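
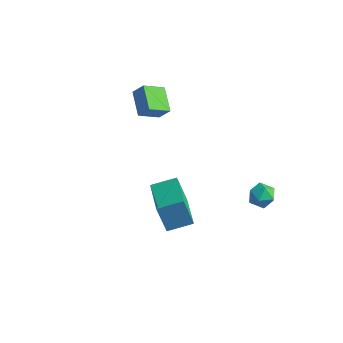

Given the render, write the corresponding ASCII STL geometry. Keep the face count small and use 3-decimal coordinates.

solid 
facet normal -0.596 -0.220 -0.772
outer loop
vertex -4.098 1.989 3.035
vertex -3.594 3.09 2.332
vertex -2.964 1.077 2.419
endloop
endfacet
facet normal -0.360 -0.787 0.502
outer loop
vertex -2.386 1.29 3.168
vertex -4.098 1.989 3.035
vertex -2.964 1.077 2.419
endloop
endfacet
facet normal -0.596 -0.220 -0.772
outer loop
vertex -2.964 1.077 2.419
vertex -3.594 3.09 2.332
vertex -2.46 2.178 1.716
endloop
endfacet
facet normal 0.718 -0.577 -0.390
outer loop
vertex -2.46 2.178 1.716
vertex -2.386 1.29 3.168
vertex -2.964 1.077 2.419
endloop
endfacet
facet normal -0.718 0.577 0.390
outer loop
vertex -4.098 1.989 3.035
vertex -3.016 3.303 3.081
vertex -3.594 3.09 2.332
endloop
endfacet
facet normal -0.360 -0.787 0.502
outer loop
vertex -3.52 2.202 3.784
vertex -4.098 1.989 3.035
vertex -2.386 1.29 3.168
endloop
endfacet
facet normal -0.718 0.577 0.390
outer loop
vertex -3.52 2.202 3.784
vertex -3.016 3.303 3.081
vertex -4.098 1.989 3.035
endloop
endfacet
facet normal 0.360 0.787 -0.502
outer loop
vertex -3.594 3.09 2.332
vertex -3.016 3.303 3.081
vertex -2.46 2.178 1.716
endloop
endfacet
facet normal 0.718 -0.577 -0.390
outer loop
vertex -1.882 2.391 2.465
vertex -2.386 1.29 3.168
vertex -2.46 2.178 1.716
endloop
endfacet
facet normal 0.360 0.787 -0.502
outer loop
vertex -2.46 2.178 1.716
vertex -3.016 3.303 3.081
vertex -1.882 2.391 2.465
endloop
endfacet
facet normal 0.596 0.220 0.772
outer loop
vertex -1.882 2.391 2.465
vertex -3.52 2.202 3.784
vertex -2.386 1.29 3.168
endloop
endfacet
facet normal 0.596 0.220 0.772
outer loop
vertex -3.016 3.303 3.081
vertex -3.52 2.202 3.784
vertex -1.882 2.391 2.465
endloop
endfacet
facet normal -0.398 0.027 0.917
outer loop
vertex 3.257 3.414 -1.277
vertex 3.255 2.595 -1.254
vertex 3.908 3.011 -0.983
endloop
endfacet
facet normal 0.011 0.601 0.799
outer loop
vertex 3.257 3.414 -1.277
vertex 3.908 3.011 -0.983
vertex 4.015 3.66 -1.472
endloop
endfacet
facet normal -0.247 0.942 0.230
outer loop
vertex 3.257 3.414 -1.277
vertex 4.015 3.66 -1.472
vertex 3.428 3.646 -2.045
endloop
endfacet
facet normal -0.815 0.579 -0.007
outer loop
vertex 3.257 3.414 -1.277
vertex 3.428 3.646 -2.045
vertex 2.959 2.987 -1.91
endloop
endfacet
facet normal -0.908 0.014 0.418
outer loop
vertex 3.257 3.414 -1.277
vertex 2.959 2.987 -1.91
vertex 3.255 2.595 -1.254
endloop
endfacet
facet normal 0.670 0.373 0.642
outer loop
vertex 4.015 3.66 -1.472
vertex 3.908 3.011 -0.983
vertex 4.481 2.993 -1.57
endloop
endfacet
facet normal 0.008 -0.554 0.832
outer loop
vertex 3.908 3.011 -0.983
vertex 3.255 2.595 -1.254
vertex 4.012 2.334 -1.435
endloop
endfacet
facet normal -0.818 -0.575 0.025
outer loop
vertex 3.255 2.595 -1.254
vertex 2.959 2.987 -1.91
vertex 3.425 2.32 -2.008
endloop
endfacet
facet normal -0.668 0.340 -0.662
outer loop
vertex 2.959 2.987 -1.91
vertex 3.428 3.646 -2.045
vertex 3.532 2.969 -2.497
endloop
endfacet
facet normal 0.252 0.926 -0.281
outer loop
vertex 3.428 3.646 -2.045
vertex 4.015 3.66 -1.472
vertex 4.185 3.385 -2.226
endloop
endfacet
facet normal 0.815 -0.579 0.007
outer loop
vertex 4.183 2.566 -2.203
vertex 4.481 2.993 -1.57
vertex 4.012 2.334 -1.435
endloop
endfacet
facet normal 0.247 -0.942 -0.230
outer loop
vertex 4.183 2.566 -2.203
vertex 4.012 2.334 -1.435
vertex 3.425 2.32 -2.008
endloop
endfacet
facet normal -0.011 -0.601 -0.799
outer loop
vertex 4.183 2.566 -2.203
vertex 3.425 2.32 -2.008
vertex 3.532 2.969 -2.497
endloop
endfacet
facet normal 0.398 -0.027 -0.917
outer loop
vertex 4.183 2.566 -2.203
vertex 3.532 2.969 -2.497
vertex 4.185 3.385 -2.226
endloop
endfacet
facet normal 0.908 -0.014 -0.418
outer loop
vertex 4.183 2.566 -2.203
vertex 4.185 3.385 -2.226
vertex 4.481 2.993 -1.57
endloop
endfacet
facet normal 0.668 -0.340 0.662
outer loop
vertex 4.012 2.334 -1.435
vertex 4.481 2.993 -1.57
vertex 3.908 3.011 -0.983
endloop
endfacet
facet normal -0.252 -0.926 0.281
outer loop
vertex 3.425 2.32 -2.008
vertex 4.012 2.334 -1.435
vertex 3.255 2.595 -1.254
endloop
endfacet
facet normal -0.670 -0.373 -0.642
outer loop
vertex 3.532 2.969 -2.497
vertex 3.425 2.32 -2.008
vertex 2.959 2.987 -1.91
endloop
endfacet
facet normal -0.008 0.554 -0.832
outer loop
vertex 4.185 3.385 -2.226
vertex 3.532 2.969 -2.497
vertex 3.428 3.646 -2.045
endloop
endfacet
facet normal 0.818 0.575 -0.025
outer loop
vertex 4.481 2.993 -1.57
vertex 4.185 3.385 -2.226
vertex 4.015 3.66 -1.472
endloop
endfacet
facet normal -0.621 -0.739 -0.261
outer loop
vertex 1.656 -3.054 0.873
vertex 0.063 -1.61 0.576
vertex 2.155 -2.859 -0.867
endloop
endfacet
facet normal 0.734 -0.665 0.136
outer loop
vertex 3.037 -1.81 -0.496
vertex 1.656 -3.054 0.873
vertex 2.155 -2.859 -0.867
endloop
endfacet
facet normal -0.621 -0.739 -0.261
outer loop
vertex 2.155 -2.859 -0.867
vertex 0.063 -1.61 0.576
vertex 0.562 -1.416 -1.163
endloop
endfacet
facet normal 0.275 0.107 -0.956
outer loop
vertex 0.562 -1.416 -1.163
vertex 3.037 -1.81 -0.496
vertex 2.155 -2.859 -0.867
endloop
endfacet
facet normal -0.275 -0.107 0.956
outer loop
vertex 1.656 -3.054 0.873
vertex 0.945 -0.561 0.947
vertex 0.063 -1.61 0.576
endloop
endfacet
facet normal 0.734 -0.665 0.137
outer loop
vertex 2.538 -2.004 1.243
vertex 1.656 -3.054 0.873
vertex 3.037 -1.81 -0.496
endloop
endfacet
facet normal -0.274 -0.107 0.956
outer loop
vertex 2.538 -2.004 1.243
vertex 0.945 -0.561 0.947
vertex 1.656 -3.054 0.873
endloop
endfacet
facet normal -0.734 0.665 -0.136
outer loop
vertex 0.063 -1.61 0.576
vertex 0.945 -0.561 0.947
vertex 0.562 -1.416 -1.163
endloop
endfacet
facet normal 0.274 0.106 -0.956
outer loop
vertex 1.444 -0.366 -0.793
vertex 3.037 -1.81 -0.496
vertex 0.562 -1.416 -1.163
endloop
endfacet
facet normal -0.734 0.665 -0.136
outer loop
vertex 0.562 -1.416 -1.163
vertex 0.945 -0.561 0.947
vertex 1.444 -0.366 -0.793
endloop
endfacet
facet normal 0.621 0.739 0.261
outer loop
vertex 1.444 -0.366 -0.793
vertex 2.538 -2.004 1.243
vertex 3.037 -1.81 -0.496
endloop
endfacet
facet normal 0.621 0.739 0.261
outer loop
vertex 0.945 -0.561 0.947
vertex 2.538 -2.004 1.243
vertex 1.444 -0.366 -0.793
endloop
endfacet

endsolid


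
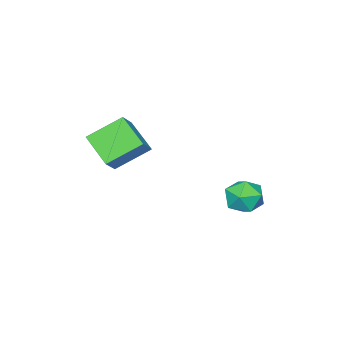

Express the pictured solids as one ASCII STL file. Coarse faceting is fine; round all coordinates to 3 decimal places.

solid 
facet normal -0.428 0.484 0.763
outer loop
vertex -1.791 0.637 -0.845
vertex -2.495 -0.026 -0.819
vertex -1.694 -0.15 -0.291
endloop
endfacet
facet normal 0.279 0.576 0.769
outer loop
vertex -1.791 0.637 -0.845
vertex -1.694 -0.15 -0.291
vertex -0.942 0.175 -0.807
endloop
endfacet
facet normal 0.468 0.872 0.147
outer loop
vertex -1.791 0.637 -0.845
vertex -0.942 0.175 -0.807
vertex -1.279 0.499 -1.654
endloop
endfacet
facet normal -0.122 0.963 -0.242
outer loop
vertex -1.791 0.637 -0.845
vertex -1.279 0.499 -1.654
vertex -2.239 0.375 -1.662
endloop
endfacet
facet normal -0.676 0.723 0.139
outer loop
vertex -1.791 0.637 -0.845
vertex -2.239 0.375 -1.662
vertex -2.495 -0.026 -0.819
endloop
endfacet
facet normal 0.584 -0.068 0.809
outer loop
vertex -0.942 0.175 -0.807
vertex -1.694 -0.15 -0.291
vertex -1.121 -0.775 -0.758
endloop
endfacet
facet normal -0.560 -0.217 0.799
outer loop
vertex -1.694 -0.15 -0.291
vertex -2.495 -0.026 -0.819
vertex -2.081 -0.899 -0.766
endloop
endfacet
facet normal -0.962 0.170 -0.211
outer loop
vertex -2.495 -0.026 -0.819
vertex -2.239 0.375 -1.662
vertex -2.418 -0.575 -1.613
endloop
endfacet
facet normal -0.065 0.558 -0.827
outer loop
vertex -2.239 0.375 -1.662
vertex -1.279 0.499 -1.654
vertex -1.666 -0.25 -2.129
endloop
endfacet
facet normal 0.890 0.410 -0.197
outer loop
vertex -1.279 0.499 -1.654
vertex -0.942 0.175 -0.807
vertex -0.865 -0.374 -1.601
endloop
endfacet
facet normal 0.122 -0.963 0.242
outer loop
vertex -1.569 -1.037 -1.575
vertex -1.121 -0.775 -0.758
vertex -2.081 -0.899 -0.766
endloop
endfacet
facet normal -0.468 -0.872 -0.147
outer loop
vertex -1.569 -1.037 -1.575
vertex -2.081 -0.899 -0.766
vertex -2.418 -0.575 -1.613
endloop
endfacet
facet normal -0.279 -0.576 -0.769
outer loop
vertex -1.569 -1.037 -1.575
vertex -2.418 -0.575 -1.613
vertex -1.666 -0.25 -2.129
endloop
endfacet
facet normal 0.428 -0.484 -0.763
outer loop
vertex -1.569 -1.037 -1.575
vertex -1.666 -0.25 -2.129
vertex -0.865 -0.374 -1.601
endloop
endfacet
facet normal 0.676 -0.723 -0.139
outer loop
vertex -1.569 -1.037 -1.575
vertex -0.865 -0.374 -1.601
vertex -1.121 -0.775 -0.758
endloop
endfacet
facet normal 0.065 -0.558 0.827
outer loop
vertex -2.081 -0.899 -0.766
vertex -1.121 -0.775 -0.758
vertex -1.694 -0.15 -0.291
endloop
endfacet
facet normal -0.890 -0.410 0.197
outer loop
vertex -2.418 -0.575 -1.613
vertex -2.081 -0.899 -0.766
vertex -2.495 -0.026 -0.819
endloop
endfacet
facet normal -0.584 0.068 -0.809
outer loop
vertex -1.666 -0.25 -2.129
vertex -2.418 -0.575 -1.613
vertex -2.239 0.375 -1.662
endloop
endfacet
facet normal 0.560 0.217 -0.799
outer loop
vertex -0.865 -0.374 -1.601
vertex -1.666 -0.25 -2.129
vertex -1.279 0.499 -1.654
endloop
endfacet
facet normal 0.962 -0.170 0.211
outer loop
vertex -1.121 -0.775 -0.758
vertex -0.865 -0.374 -1.601
vertex -0.942 0.175 -0.807
endloop
endfacet
facet normal -0.680 0.490 0.545
outer loop
vertex 2.776 -2.784 4.259
vertex 3.076 -1.378 3.37
vertex 1.994 -3.071 3.541
endloop
endfacet
facet normal -0.177 -0.832 0.526
outer loop
vertex 3.204 -3.942 2.57
vertex 2.776 -2.784 4.259
vertex 1.994 -3.071 3.541
endloop
endfacet
facet normal -0.680 0.490 0.546
outer loop
vertex 1.994 -3.071 3.541
vertex 3.076 -1.378 3.37
vertex 2.293 -1.665 2.652
endloop
endfacet
facet normal -0.711 -0.261 -0.652
outer loop
vertex 2.293 -1.665 2.652
vertex 3.204 -3.942 2.57
vertex 1.994 -3.071 3.541
endloop
endfacet
facet normal 0.711 0.261 0.653
outer loop
vertex 2.776 -2.784 4.259
vertex 4.286 -2.249 2.399
vertex 3.076 -1.378 3.37
endloop
endfacet
facet normal -0.177 -0.832 0.526
outer loop
vertex 3.987 -3.655 3.288
vertex 2.776 -2.784 4.259
vertex 3.204 -3.942 2.57
endloop
endfacet
facet normal 0.711 0.261 0.653
outer loop
vertex 3.987 -3.655 3.288
vertex 4.286 -2.249 2.399
vertex 2.776 -2.784 4.259
endloop
endfacet
facet normal 0.177 0.832 -0.526
outer loop
vertex 3.076 -1.378 3.37
vertex 4.286 -2.249 2.399
vertex 2.293 -1.665 2.652
endloop
endfacet
facet normal -0.711 -0.261 -0.653
outer loop
vertex 3.504 -2.536 1.681
vertex 3.204 -3.942 2.57
vertex 2.293 -1.665 2.652
endloop
endfacet
facet normal 0.177 0.832 -0.526
outer loop
vertex 2.293 -1.665 2.652
vertex 4.286 -2.249 2.399
vertex 3.504 -2.536 1.681
endloop
endfacet
facet normal 0.680 -0.490 -0.546
outer loop
vertex 3.504 -2.536 1.681
vertex 3.987 -3.655 3.288
vertex 3.204 -3.942 2.57
endloop
endfacet
facet normal 0.680 -0.490 -0.545
outer loop
vertex 4.286 -2.249 2.399
vertex 3.987 -3.655 3.288
vertex 3.504 -2.536 1.681
endloop
endfacet

endsolid


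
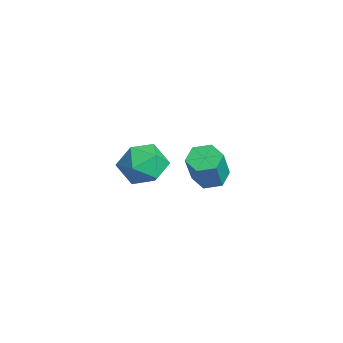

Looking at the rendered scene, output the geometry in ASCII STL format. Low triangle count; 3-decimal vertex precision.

solid 
facet normal -0.410 0.257 -0.875
outer loop
vertex -1.844 4.124 -2.933
vertex -2.616 3.761 -2.678
vertex -2.449 4.618 -2.505
endloop
endfacet
facet normal 0.609 0.791 -0.053
outer loop
vertex -1.844 4.124 -2.933
vertex -2.449 4.618 -2.505
vertex -1.013 3.603 -1.156
endloop
endfacet
facet normal 0.609 0.792 -0.053
outer loop
vertex -1.013 3.603 -1.156
vertex -2.449 4.618 -2.505
vertex -1.617 4.096 -0.728
endloop
endfacet
facet normal 0.410 -0.258 0.875
outer loop
vertex -1.013 3.603 -1.156
vertex -1.617 4.096 -0.728
vertex -1.784 3.239 -0.902
endloop
endfacet
facet normal -0.410 0.257 -0.875
outer loop
vertex -2.449 4.618 -2.505
vertex -2.616 3.761 -2.678
vertex -3.22 4.254 -2.251
endloop
endfacet
facet normal -0.285 0.875 0.390
outer loop
vertex -2.449 4.618 -2.505
vertex -3.22 4.254 -2.251
vertex -1.617 4.096 -0.728
endloop
endfacet
facet normal -0.284 0.876 0.390
outer loop
vertex -1.617 4.096 -0.728
vertex -3.22 4.254 -2.251
vertex -2.389 3.733 -0.474
endloop
endfacet
facet normal 0.409 -0.257 0.875
outer loop
vertex -1.617 4.096 -0.728
vertex -2.389 3.733 -0.474
vertex -1.784 3.239 -0.902
endloop
endfacet
facet normal -0.410 0.257 -0.875
outer loop
vertex -3.22 4.254 -2.251
vertex -2.616 3.761 -2.678
vertex -3.387 3.397 -2.424
endloop
endfacet
facet normal -0.893 0.085 0.442
outer loop
vertex -3.22 4.254 -2.251
vertex -3.387 3.397 -2.424
vertex -2.389 3.733 -0.474
endloop
endfacet
facet normal -0.893 0.085 0.442
outer loop
vertex -2.389 3.733 -0.474
vertex -3.387 3.397 -2.424
vertex -2.556 2.876 -0.647
endloop
endfacet
facet normal 0.410 -0.257 0.875
outer loop
vertex -2.389 3.733 -0.474
vertex -2.556 2.876 -0.647
vertex -1.784 3.239 -0.902
endloop
endfacet
facet normal -0.410 0.258 -0.875
outer loop
vertex -3.387 3.397 -2.424
vertex -2.616 3.761 -2.678
vertex -2.783 2.904 -2.852
endloop
endfacet
facet normal -0.609 -0.792 0.053
outer loop
vertex -3.387 3.397 -2.424
vertex -2.783 2.904 -2.852
vertex -2.556 2.876 -0.647
endloop
endfacet
facet normal -0.609 -0.791 0.053
outer loop
vertex -2.556 2.876 -0.647
vertex -2.783 2.904 -2.852
vertex -1.951 2.382 -1.075
endloop
endfacet
facet normal 0.410 -0.257 0.875
outer loop
vertex -2.556 2.876 -0.647
vertex -1.951 2.382 -1.075
vertex -1.784 3.239 -0.902
endloop
endfacet
facet normal -0.409 0.257 -0.875
outer loop
vertex -2.783 2.904 -2.852
vertex -2.616 3.761 -2.678
vertex -2.011 3.267 -3.106
endloop
endfacet
facet normal 0.284 -0.876 -0.390
outer loop
vertex -2.783 2.904 -2.852
vertex -2.011 3.267 -3.106
vertex -1.951 2.382 -1.075
endloop
endfacet
facet normal 0.285 -0.876 -0.390
outer loop
vertex -1.951 2.382 -1.075
vertex -2.011 3.267 -3.106
vertex -1.18 2.746 -1.329
endloop
endfacet
facet normal 0.410 -0.257 0.875
outer loop
vertex -1.951 2.382 -1.075
vertex -1.18 2.746 -1.329
vertex -1.784 3.239 -0.902
endloop
endfacet
facet normal -0.410 0.257 -0.875
outer loop
vertex -2.011 3.267 -3.106
vertex -2.616 3.761 -2.678
vertex -1.844 4.124 -2.933
endloop
endfacet
facet normal 0.893 -0.085 -0.442
outer loop
vertex -2.011 3.267 -3.106
vertex -1.844 4.124 -2.933
vertex -1.18 2.746 -1.329
endloop
endfacet
facet normal 0.893 -0.085 -0.442
outer loop
vertex -1.18 2.746 -1.329
vertex -1.844 4.124 -2.933
vertex -1.013 3.603 -1.156
endloop
endfacet
facet normal 0.410 -0.257 0.875
outer loop
vertex -1.18 2.746 -1.329
vertex -1.013 3.603 -1.156
vertex -1.784 3.239 -0.902
endloop
endfacet
facet normal -0.482 0.863 0.150
outer loop
vertex 3.033 0.571 2.179
vertex 2.008 0.061 1.822
vertex 2.32 0.034 2.979
endloop
endfacet
facet normal 0.071 0.798 0.599
outer loop
vertex 3.033 0.571 2.179
vertex 2.32 0.034 2.979
vertex 3.508 -0.116 3.038
endloop
endfacet
facet normal 0.663 0.719 0.209
outer loop
vertex 3.033 0.571 2.179
vertex 3.508 -0.116 3.038
vertex 3.93 -0.18 1.918
endloop
endfacet
facet normal 0.476 0.736 -0.481
outer loop
vertex 3.033 0.571 2.179
vertex 3.93 -0.18 1.918
vertex 3.003 -0.071 1.167
endloop
endfacet
facet normal -0.231 0.825 -0.516
outer loop
vertex 3.033 0.571 2.179
vertex 3.003 -0.071 1.167
vertex 2.008 0.061 1.822
endloop
endfacet
facet normal -0.023 0.202 0.979
outer loop
vertex 3.508 -0.116 3.038
vertex 2.32 0.034 2.979
vertex 2.777 -1.049 3.213
endloop
endfacet
facet normal -0.917 0.307 0.254
outer loop
vertex 2.32 0.034 2.979
vertex 2.008 0.061 1.822
vertex 1.85 -0.94 2.462
endloop
endfacet
facet normal -0.510 0.245 -0.824
outer loop
vertex 2.008 0.061 1.822
vertex 3.003 -0.071 1.167
vertex 2.272 -1.004 1.342
endloop
endfacet
facet normal 0.633 0.102 -0.767
outer loop
vertex 3.003 -0.071 1.167
vertex 3.93 -0.18 1.918
vertex 3.46 -1.154 1.401
endloop
endfacet
facet normal 0.935 0.075 0.348
outer loop
vertex 3.93 -0.18 1.918
vertex 3.508 -0.116 3.038
vertex 3.772 -1.181 2.558
endloop
endfacet
facet normal -0.476 -0.736 0.481
outer loop
vertex 2.747 -1.691 2.201
vertex 2.777 -1.049 3.213
vertex 1.85 -0.94 2.462
endloop
endfacet
facet normal -0.663 -0.719 -0.209
outer loop
vertex 2.747 -1.691 2.201
vertex 1.85 -0.94 2.462
vertex 2.272 -1.004 1.342
endloop
endfacet
facet normal -0.071 -0.798 -0.599
outer loop
vertex 2.747 -1.691 2.201
vertex 2.272 -1.004 1.342
vertex 3.46 -1.154 1.401
endloop
endfacet
facet normal 0.482 -0.863 -0.150
outer loop
vertex 2.747 -1.691 2.201
vertex 3.46 -1.154 1.401
vertex 3.772 -1.181 2.558
endloop
endfacet
facet normal 0.231 -0.825 0.516
outer loop
vertex 2.747 -1.691 2.201
vertex 3.772 -1.181 2.558
vertex 2.777 -1.049 3.213
endloop
endfacet
facet normal -0.633 -0.102 0.767
outer loop
vertex 1.85 -0.94 2.462
vertex 2.777 -1.049 3.213
vertex 2.32 0.034 2.979
endloop
endfacet
facet normal -0.935 -0.075 -0.348
outer loop
vertex 2.272 -1.004 1.342
vertex 1.85 -0.94 2.462
vertex 2.008 0.061 1.822
endloop
endfacet
facet normal 0.023 -0.202 -0.979
outer loop
vertex 3.46 -1.154 1.401
vertex 2.272 -1.004 1.342
vertex 3.003 -0.071 1.167
endloop
endfacet
facet normal 0.917 -0.307 -0.254
outer loop
vertex 3.772 -1.181 2.558
vertex 3.46 -1.154 1.401
vertex 3.93 -0.18 1.918
endloop
endfacet
facet normal 0.510 -0.245 0.824
outer loop
vertex 2.777 -1.049 3.213
vertex 3.772 -1.181 2.558
vertex 3.508 -0.116 3.038
endloop
endfacet

endsolid


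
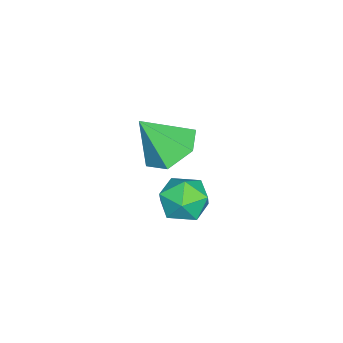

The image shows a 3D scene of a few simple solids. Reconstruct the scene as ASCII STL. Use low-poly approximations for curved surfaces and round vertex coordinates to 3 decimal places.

solid 
facet normal 0.397 0.471 0.788
outer loop
vertex -0.087 2.034 -1.664
vertex -0.155 1.366 -1.23
vertex 0.512 1.504 -1.649
endloop
endfacet
facet normal 0.650 0.739 0.176
outer loop
vertex -0.087 2.034 -1.664
vertex 0.512 1.504 -1.649
vertex 0.303 1.852 -2.338
endloop
endfacet
facet normal 0.096 0.974 -0.207
outer loop
vertex -0.087 2.034 -1.664
vertex 0.303 1.852 -2.338
vertex -0.493 1.929 -2.344
endloop
endfacet
facet normal -0.500 0.849 0.168
outer loop
vertex -0.087 2.034 -1.664
vertex -0.493 1.929 -2.344
vertex -0.775 1.628 -1.66
endloop
endfacet
facet normal -0.314 0.540 0.781
outer loop
vertex -0.087 2.034 -1.664
vertex -0.775 1.628 -1.66
vertex -0.155 1.366 -1.23
endloop
endfacet
facet normal 0.960 0.207 -0.187
outer loop
vertex 0.303 1.852 -2.338
vertex 0.512 1.504 -1.649
vertex 0.475 1.072 -2.32
endloop
endfacet
facet normal 0.551 -0.226 0.803
outer loop
vertex 0.512 1.504 -1.649
vertex -0.155 1.366 -1.23
vertex 0.193 0.771 -1.636
endloop
endfacet
facet normal -0.598 -0.114 0.793
outer loop
vertex -0.155 1.366 -1.23
vertex -0.775 1.628 -1.66
vertex -0.603 0.848 -1.642
endloop
endfacet
facet normal -0.900 0.388 -0.200
outer loop
vertex -0.775 1.628 -1.66
vertex -0.493 1.929 -2.344
vertex -0.812 1.196 -2.331
endloop
endfacet
facet normal 0.063 0.587 -0.807
outer loop
vertex -0.493 1.929 -2.344
vertex 0.303 1.852 -2.338
vertex -0.145 1.334 -2.75
endloop
endfacet
facet normal 0.500 -0.849 -0.168
outer loop
vertex -0.213 0.666 -2.316
vertex 0.475 1.072 -2.32
vertex 0.193 0.771 -1.636
endloop
endfacet
facet normal -0.096 -0.974 0.207
outer loop
vertex -0.213 0.666 -2.316
vertex 0.193 0.771 -1.636
vertex -0.603 0.848 -1.642
endloop
endfacet
facet normal -0.650 -0.739 -0.176
outer loop
vertex -0.213 0.666 -2.316
vertex -0.603 0.848 -1.642
vertex -0.812 1.196 -2.331
endloop
endfacet
facet normal -0.397 -0.471 -0.788
outer loop
vertex -0.213 0.666 -2.316
vertex -0.812 1.196 -2.331
vertex -0.145 1.334 -2.75
endloop
endfacet
facet normal 0.314 -0.540 -0.781
outer loop
vertex -0.213 0.666 -2.316
vertex -0.145 1.334 -2.75
vertex 0.475 1.072 -2.32
endloop
endfacet
facet normal 0.900 -0.388 0.200
outer loop
vertex 0.193 0.771 -1.636
vertex 0.475 1.072 -2.32
vertex 0.512 1.504 -1.649
endloop
endfacet
facet normal -0.063 -0.587 0.807
outer loop
vertex -0.603 0.848 -1.642
vertex 0.193 0.771 -1.636
vertex -0.155 1.366 -1.23
endloop
endfacet
facet normal -0.960 -0.207 0.187
outer loop
vertex -0.812 1.196 -2.331
vertex -0.603 0.848 -1.642
vertex -0.775 1.628 -1.66
endloop
endfacet
facet normal -0.551 0.226 -0.803
outer loop
vertex -0.145 1.334 -2.75
vertex -0.812 1.196 -2.331
vertex -0.493 1.929 -2.344
endloop
endfacet
facet normal 0.598 0.114 -0.793
outer loop
vertex 0.475 1.072 -2.32
vertex -0.145 1.334 -2.75
vertex 0.303 1.852 -2.338
endloop
endfacet
facet normal -0.213 0.536 -0.816
outer loop
vertex -2.651 -0.578 -3.342
vertex -3.196 -0.011 -2.827
vertex -2.284 0.186 -2.936
endloop
endfacet
facet normal 0.893 -0.449 0.038
outer loop
vertex -2.651 -0.578 -3.342
vertex -2.284 0.186 -2.936
vertex -2.864 -0.849 -1.553
endloop
endfacet
facet normal -0.213 0.536 -0.816
outer loop
vertex -2.284 0.186 -2.936
vertex -3.196 -0.011 -2.827
vertex -2.829 0.753 -2.421
endloop
endfacet
facet normal 0.796 0.275 0.540
outer loop
vertex -2.284 0.186 -2.936
vertex -2.829 0.753 -2.421
vertex -2.864 -0.849 -1.553
endloop
endfacet
facet normal -0.214 0.537 -0.816
outer loop
vertex -2.829 0.753 -2.421
vertex -3.196 -0.011 -2.827
vertex -3.741 0.555 -2.312
endloop
endfacet
facet normal 0.002 0.476 0.879
outer loop
vertex -2.829 0.753 -2.421
vertex -3.741 0.555 -2.312
vertex -2.864 -0.849 -1.553
endloop
endfacet
facet normal -0.213 0.537 -0.816
outer loop
vertex -3.741 0.555 -2.312
vertex -3.196 -0.011 -2.827
vertex -4.109 -0.208 -2.718
endloop
endfacet
facet normal -0.695 -0.046 0.717
outer loop
vertex -3.741 0.555 -2.312
vertex -4.109 -0.208 -2.718
vertex -2.864 -0.849 -1.553
endloop
endfacet
facet normal -0.213 0.537 -0.816
outer loop
vertex -4.109 -0.208 -2.718
vertex -3.196 -0.011 -2.827
vertex -3.564 -0.775 -3.233
endloop
endfacet
facet normal -0.599 -0.771 0.216
outer loop
vertex -4.109 -0.208 -2.718
vertex -3.564 -0.775 -3.233
vertex -2.864 -0.849 -1.553
endloop
endfacet
facet normal -0.213 0.537 -0.816
outer loop
vertex -3.564 -0.775 -3.233
vertex -3.196 -0.011 -2.827
vertex -2.651 -0.578 -3.342
endloop
endfacet
facet normal 0.195 -0.973 -0.124
outer loop
vertex -3.564 -0.775 -3.233
vertex -2.651 -0.578 -3.342
vertex -2.864 -0.849 -1.553
endloop
endfacet

endsolid


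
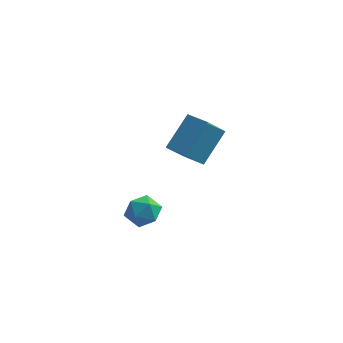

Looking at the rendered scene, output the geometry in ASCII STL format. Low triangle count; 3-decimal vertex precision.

solid 
facet normal -0.902 0.432 -0.014
outer loop
vertex -0.151 3.921 2.042
vertex 0.242 4.711 1.129
vertex -0.622 2.902 0.959
endloop
endfacet
facet normal -0.309 -0.622 0.720
outer loop
vertex 0.198 2.509 0.971
vertex -0.151 3.921 2.042
vertex -0.622 2.902 0.959
endloop
endfacet
facet normal -0.902 0.432 -0.013
outer loop
vertex -0.622 2.902 0.959
vertex 0.242 4.711 1.129
vertex -0.23 3.692 0.045
endloop
endfacet
facet normal -0.303 -0.653 -0.694
outer loop
vertex -0.23 3.692 0.045
vertex 0.198 2.509 0.971
vertex -0.622 2.902 0.959
endloop
endfacet
facet normal 0.303 0.652 0.695
outer loop
vertex -0.151 3.921 2.042
vertex 1.062 4.318 1.141
vertex 0.242 4.711 1.129
endloop
endfacet
facet normal -0.309 -0.622 0.719
outer loop
vertex 0.67 3.528 2.055
vertex -0.151 3.921 2.042
vertex 0.198 2.509 0.971
endloop
endfacet
facet normal 0.302 0.653 0.694
outer loop
vertex 0.67 3.528 2.055
vertex 1.062 4.318 1.141
vertex -0.151 3.921 2.042
endloop
endfacet
facet normal 0.309 0.622 -0.719
outer loop
vertex 0.242 4.711 1.129
vertex 1.062 4.318 1.141
vertex -0.23 3.692 0.045
endloop
endfacet
facet normal -0.302 -0.653 -0.695
outer loop
vertex 0.591 3.299 0.058
vertex 0.198 2.509 0.971
vertex -0.23 3.692 0.045
endloop
endfacet
facet normal 0.309 0.622 -0.720
outer loop
vertex -0.23 3.692 0.045
vertex 1.062 4.318 1.141
vertex 0.591 3.299 0.058
endloop
endfacet
facet normal 0.902 -0.432 0.014
outer loop
vertex 0.591 3.299 0.058
vertex 0.67 3.528 2.055
vertex 0.198 2.509 0.971
endloop
endfacet
facet normal 0.902 -0.432 0.014
outer loop
vertex 1.062 4.318 1.141
vertex 0.67 3.528 2.055
vertex 0.591 3.299 0.058
endloop
endfacet
facet normal -0.957 -0.021 0.289
outer loop
vertex -1.043 -0.487 -0.086
vertex -0.857 -0.332 0.542
vertex -1.0 0.157 0.103
endloop
endfacet
facet normal -0.901 0.176 -0.395
outer loop
vertex -1.043 -0.487 -0.086
vertex -1.0 0.157 0.103
vertex -0.772 -0.032 -0.501
endloop
endfacet
facet normal -0.566 -0.346 -0.749
outer loop
vertex -1.043 -0.487 -0.086
vertex -0.772 -0.032 -0.501
vertex -0.488 -0.639 -0.435
endloop
endfacet
facet normal -0.415 -0.865 -0.283
outer loop
vertex -1.043 -0.487 -0.086
vertex -0.488 -0.639 -0.435
vertex -0.541 -0.824 0.209
endloop
endfacet
facet normal -0.656 -0.664 0.358
outer loop
vertex -1.043 -0.487 -0.086
vertex -0.541 -0.824 0.209
vertex -0.857 -0.332 0.542
endloop
endfacet
facet normal -0.492 0.760 -0.424
outer loop
vertex -0.772 -0.032 -0.501
vertex -1.0 0.157 0.103
vertex -0.419 0.404 -0.129
endloop
endfacet
facet normal -0.584 0.441 0.682
outer loop
vertex -1.0 0.157 0.103
vertex -0.857 -0.332 0.542
vertex -0.472 0.219 0.515
endloop
endfacet
facet normal -0.097 -0.600 0.794
outer loop
vertex -0.857 -0.332 0.542
vertex -0.541 -0.824 0.209
vertex -0.188 -0.388 0.581
endloop
endfacet
facet normal 0.297 -0.924 -0.241
outer loop
vertex -0.541 -0.824 0.209
vertex -0.488 -0.639 -0.435
vertex 0.04 -0.577 -0.023
endloop
endfacet
facet normal 0.051 -0.084 -0.995
outer loop
vertex -0.488 -0.639 -0.435
vertex -0.772 -0.032 -0.501
vertex -0.103 -0.088 -0.462
endloop
endfacet
facet normal 0.415 0.865 0.283
outer loop
vertex 0.083 0.067 0.166
vertex -0.419 0.404 -0.129
vertex -0.472 0.219 0.515
endloop
endfacet
facet normal 0.566 0.346 0.749
outer loop
vertex 0.083 0.067 0.166
vertex -0.472 0.219 0.515
vertex -0.188 -0.388 0.581
endloop
endfacet
facet normal 0.901 -0.176 0.395
outer loop
vertex 0.083 0.067 0.166
vertex -0.188 -0.388 0.581
vertex 0.04 -0.577 -0.023
endloop
endfacet
facet normal 0.957 0.021 -0.289
outer loop
vertex 0.083 0.067 0.166
vertex 0.04 -0.577 -0.023
vertex -0.103 -0.088 -0.462
endloop
endfacet
facet normal 0.656 0.664 -0.358
outer loop
vertex 0.083 0.067 0.166
vertex -0.103 -0.088 -0.462
vertex -0.419 0.404 -0.129
endloop
endfacet
facet normal -0.297 0.924 0.241
outer loop
vertex -0.472 0.219 0.515
vertex -0.419 0.404 -0.129
vertex -1.0 0.157 0.103
endloop
endfacet
facet normal -0.051 0.084 0.995
outer loop
vertex -0.188 -0.388 0.581
vertex -0.472 0.219 0.515
vertex -0.857 -0.332 0.542
endloop
endfacet
facet normal 0.492 -0.760 0.424
outer loop
vertex 0.04 -0.577 -0.023
vertex -0.188 -0.388 0.581
vertex -0.541 -0.824 0.209
endloop
endfacet
facet normal 0.584 -0.441 -0.682
outer loop
vertex -0.103 -0.088 -0.462
vertex 0.04 -0.577 -0.023
vertex -0.488 -0.639 -0.435
endloop
endfacet
facet normal 0.097 0.600 -0.794
outer loop
vertex -0.419 0.404 -0.129
vertex -0.103 -0.088 -0.462
vertex -0.772 -0.032 -0.501
endloop
endfacet

endsolid


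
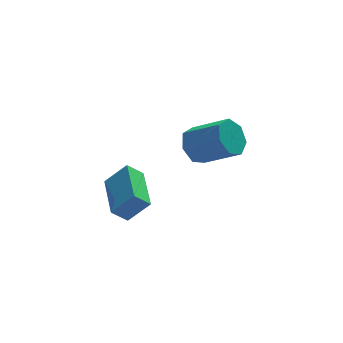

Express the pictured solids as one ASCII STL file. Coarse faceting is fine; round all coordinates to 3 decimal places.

solid 
facet normal -0.643 0.535 -0.548
outer loop
vertex 2.388 1.07 -0.962
vertex 1.696 0.896 -0.32
vertex 2.322 1.624 -0.344
endloop
endfacet
facet normal 0.761 0.521 -0.386
outer loop
vertex 2.388 1.07 -0.962
vertex 2.322 1.624 -0.344
vertex 3.656 0.017 0.118
endloop
endfacet
facet normal 0.761 0.521 -0.386
outer loop
vertex 3.656 0.017 0.118
vertex 2.322 1.624 -0.344
vertex 3.589 0.572 0.736
endloop
endfacet
facet normal 0.643 -0.534 0.549
outer loop
vertex 3.656 0.017 0.118
vertex 3.589 0.572 0.736
vertex 2.964 -0.156 0.76
endloop
endfacet
facet normal -0.643 0.535 -0.549
outer loop
vertex 2.322 1.624 -0.344
vertex 1.696 0.896 -0.32
vertex 1.784 1.63 0.292
endloop
endfacet
facet normal 0.412 0.845 0.340
outer loop
vertex 2.322 1.624 -0.344
vertex 1.784 1.63 0.292
vertex 3.589 0.572 0.736
endloop
endfacet
facet normal 0.412 0.845 0.340
outer loop
vertex 3.589 0.572 0.736
vertex 1.784 1.63 0.292
vertex 3.051 0.578 1.373
endloop
endfacet
facet normal 0.643 -0.534 0.548
outer loop
vertex 3.589 0.572 0.736
vertex 3.051 0.578 1.373
vertex 2.964 -0.156 0.76
endloop
endfacet
facet normal -0.644 0.534 -0.548
outer loop
vertex 1.784 1.63 0.292
vertex 1.696 0.896 -0.32
vertex 1.181 1.084 0.468
endloop
endfacet
facet normal -0.247 0.534 0.809
outer loop
vertex 1.784 1.63 0.292
vertex 1.181 1.084 0.468
vertex 3.051 0.578 1.373
endloop
endfacet
facet normal -0.248 0.532 0.810
outer loop
vertex 3.051 0.578 1.373
vertex 1.181 1.084 0.468
vertex 2.448 0.031 1.548
endloop
endfacet
facet normal 0.644 -0.534 0.548
outer loop
vertex 3.051 0.578 1.373
vertex 2.448 0.031 1.548
vertex 2.964 -0.156 0.76
endloop
endfacet
facet normal -0.643 0.535 -0.548
outer loop
vertex 1.181 1.084 0.468
vertex 1.696 0.896 -0.32
vertex 0.965 0.396 0.05
endloop
endfacet
facet normal -0.721 -0.180 0.669
outer loop
vertex 1.181 1.084 0.468
vertex 0.965 0.396 0.05
vertex 2.448 0.031 1.548
endloop
endfacet
facet normal -0.721 -0.180 0.669
outer loop
vertex 2.448 0.031 1.548
vertex 0.965 0.396 0.05
vertex 2.232 -0.657 1.13
endloop
endfacet
facet normal 0.643 -0.535 0.548
outer loop
vertex 2.448 0.031 1.548
vertex 2.232 -0.657 1.13
vertex 2.964 -0.156 0.76
endloop
endfacet
facet normal -0.643 0.534 -0.548
outer loop
vertex 0.965 0.396 0.05
vertex 1.696 0.896 -0.32
vertex 1.301 0.085 -0.647
endloop
endfacet
facet normal -0.651 -0.758 0.024
outer loop
vertex 0.965 0.396 0.05
vertex 1.301 0.085 -0.647
vertex 2.232 -0.657 1.13
endloop
endfacet
facet normal -0.651 -0.758 0.024
outer loop
vertex 2.232 -0.657 1.13
vertex 1.301 0.085 -0.647
vertex 2.568 -0.968 0.433
endloop
endfacet
facet normal 0.643 -0.534 0.548
outer loop
vertex 2.232 -0.657 1.13
vertex 2.568 -0.968 0.433
vertex 2.964 -0.156 0.76
endloop
endfacet
facet normal -0.643 0.534 -0.548
outer loop
vertex 1.301 0.085 -0.647
vertex 1.696 0.896 -0.32
vertex 1.934 0.385 -1.097
endloop
endfacet
facet normal -0.091 -0.764 -0.638
outer loop
vertex 1.301 0.085 -0.647
vertex 1.934 0.385 -1.097
vertex 2.568 -0.968 0.433
endloop
endfacet
facet normal -0.091 -0.764 -0.638
outer loop
vertex 2.568 -0.968 0.433
vertex 1.934 0.385 -1.097
vertex 3.201 -0.668 -0.017
endloop
endfacet
facet normal 0.643 -0.534 0.548
outer loop
vertex 2.568 -0.968 0.433
vertex 3.201 -0.668 -0.017
vertex 2.964 -0.156 0.76
endloop
endfacet
facet normal -0.643 0.534 -0.548
outer loop
vertex 1.934 0.385 -1.097
vertex 1.696 0.896 -0.32
vertex 2.388 1.07 -0.962
endloop
endfacet
facet normal 0.538 -0.195 -0.820
outer loop
vertex 1.934 0.385 -1.097
vertex 2.388 1.07 -0.962
vertex 3.201 -0.668 -0.017
endloop
endfacet
facet normal 0.537 -0.195 -0.821
outer loop
vertex 3.201 -0.668 -0.017
vertex 2.388 1.07 -0.962
vertex 3.656 0.017 0.118
endloop
endfacet
facet normal 0.643 -0.535 0.549
outer loop
vertex 3.201 -0.668 -0.017
vertex 3.656 0.017 0.118
vertex 2.964 -0.156 0.76
endloop
endfacet
facet normal -0.677 0.141 -0.722
outer loop
vertex -3.225 -3.599 0.232
vertex -2.919 -1.475 0.361
vertex -2.561 -3.657 -0.402
endloop
endfacet
facet normal -0.143 -0.988 -0.059
outer loop
vertex -1.661 -3.845 0.559
vertex -3.225 -3.599 0.232
vertex -2.561 -3.657 -0.402
endloop
endfacet
facet normal -0.677 0.141 -0.722
outer loop
vertex -2.561 -3.657 -0.402
vertex -2.919 -1.475 0.361
vertex -2.255 -1.532 -0.273
endloop
endfacet
facet normal 0.722 -0.062 -0.689
outer loop
vertex -2.255 -1.532 -0.273
vertex -1.661 -3.845 0.559
vertex -2.561 -3.657 -0.402
endloop
endfacet
facet normal -0.722 0.062 0.689
outer loop
vertex -3.225 -3.599 0.232
vertex -2.019 -1.663 1.322
vertex -2.919 -1.475 0.361
endloop
endfacet
facet normal -0.143 -0.988 -0.061
outer loop
vertex -2.325 -3.788 1.193
vertex -3.225 -3.599 0.232
vertex -1.661 -3.845 0.559
endloop
endfacet
facet normal -0.722 0.062 0.689
outer loop
vertex -2.325 -3.788 1.193
vertex -2.019 -1.663 1.322
vertex -3.225 -3.599 0.232
endloop
endfacet
facet normal 0.142 0.988 0.060
outer loop
vertex -2.919 -1.475 0.361
vertex -2.019 -1.663 1.322
vertex -2.255 -1.532 -0.273
endloop
endfacet
facet normal 0.722 -0.062 -0.689
outer loop
vertex -1.355 -1.721 0.688
vertex -1.661 -3.845 0.559
vertex -2.255 -1.532 -0.273
endloop
endfacet
facet normal 0.143 0.988 0.060
outer loop
vertex -2.255 -1.532 -0.273
vertex -2.019 -1.663 1.322
vertex -1.355 -1.721 0.688
endloop
endfacet
facet normal 0.677 -0.141 0.722
outer loop
vertex -1.355 -1.721 0.688
vertex -2.325 -3.788 1.193
vertex -1.661 -3.845 0.559
endloop
endfacet
facet normal 0.677 -0.141 0.722
outer loop
vertex -2.019 -1.663 1.322
vertex -2.325 -3.788 1.193
vertex -1.355 -1.721 0.688
endloop
endfacet

endsolid


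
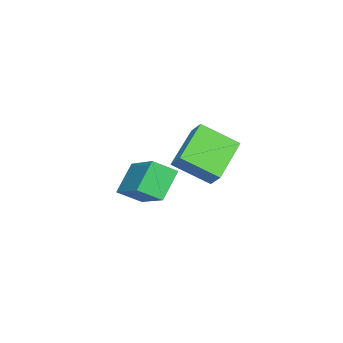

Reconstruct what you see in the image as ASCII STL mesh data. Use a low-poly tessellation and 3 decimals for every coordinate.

solid 
facet normal -0.615 0.218 0.758
outer loop
vertex 3.423 -2.087 3.14
vertex 3.037 -1.235 2.581
vertex 1.979 -3.284 2.313
endloop
endfacet
facet normal 0.354 -0.782 0.513
outer loop
vertex 2.883 -3.605 1.199
vertex 3.423 -2.087 3.14
vertex 1.979 -3.284 2.313
endloop
endfacet
facet normal -0.615 0.218 0.758
outer loop
vertex 1.979 -3.284 2.313
vertex 3.037 -1.235 2.581
vertex 1.593 -2.432 1.754
endloop
endfacet
facet normal -0.704 -0.584 -0.403
outer loop
vertex 1.593 -2.432 1.754
vertex 2.883 -3.605 1.199
vertex 1.979 -3.284 2.313
endloop
endfacet
facet normal 0.704 0.584 0.403
outer loop
vertex 3.423 -2.087 3.14
vertex 3.941 -1.556 1.467
vertex 3.037 -1.235 2.581
endloop
endfacet
facet normal 0.354 -0.782 0.513
outer loop
vertex 4.327 -2.408 2.026
vertex 3.423 -2.087 3.14
vertex 2.883 -3.605 1.199
endloop
endfacet
facet normal 0.704 0.584 0.403
outer loop
vertex 4.327 -2.408 2.026
vertex 3.941 -1.556 1.467
vertex 3.423 -2.087 3.14
endloop
endfacet
facet normal -0.354 0.782 -0.513
outer loop
vertex 3.037 -1.235 2.581
vertex 3.941 -1.556 1.467
vertex 1.593 -2.432 1.754
endloop
endfacet
facet normal -0.704 -0.584 -0.403
outer loop
vertex 2.497 -2.753 0.64
vertex 2.883 -3.605 1.199
vertex 1.593 -2.432 1.754
endloop
endfacet
facet normal -0.354 0.782 -0.513
outer loop
vertex 1.593 -2.432 1.754
vertex 3.941 -1.556 1.467
vertex 2.497 -2.753 0.64
endloop
endfacet
facet normal 0.615 -0.218 -0.758
outer loop
vertex 2.497 -2.753 0.64
vertex 4.327 -2.408 2.026
vertex 2.883 -3.605 1.199
endloop
endfacet
facet normal 0.615 -0.218 -0.758
outer loop
vertex 3.941 -1.556 1.467
vertex 4.327 -2.408 2.026
vertex 2.497 -2.753 0.64
endloop
endfacet
facet normal -0.848 0.150 0.509
outer loop
vertex -1.532 -1.922 2.855
vertex -1.125 -1.461 3.397
vertex -1.871 -0.451 1.857
endloop
endfacet
facet normal -0.496 -0.563 -0.661
outer loop
vertex -0.015 -0.779 0.743
vertex -1.532 -1.922 2.855
vertex -1.871 -0.451 1.857
endloop
endfacet
facet normal -0.848 0.149 0.509
outer loop
vertex -1.871 -0.451 1.857
vertex -1.125 -1.461 3.397
vertex -1.464 0.011 2.4
endloop
endfacet
facet normal -0.187 0.813 -0.551
outer loop
vertex -1.464 0.011 2.4
vertex -0.015 -0.779 0.743
vertex -1.871 -0.451 1.857
endloop
endfacet
facet normal 0.187 -0.813 0.551
outer loop
vertex -1.532 -1.922 2.855
vertex 0.731 -1.789 2.283
vertex -1.125 -1.461 3.397
endloop
endfacet
facet normal -0.497 -0.562 -0.661
outer loop
vertex 0.324 -2.251 1.74
vertex -1.532 -1.922 2.855
vertex -0.015 -0.779 0.743
endloop
endfacet
facet normal 0.187 -0.813 0.551
outer loop
vertex 0.324 -2.251 1.74
vertex 0.731 -1.789 2.283
vertex -1.532 -1.922 2.855
endloop
endfacet
facet normal 0.496 0.562 0.661
outer loop
vertex -1.125 -1.461 3.397
vertex 0.731 -1.789 2.283
vertex -1.464 0.011 2.4
endloop
endfacet
facet normal -0.187 0.813 -0.551
outer loop
vertex 0.392 -0.318 1.285
vertex -0.015 -0.779 0.743
vertex -1.464 0.011 2.4
endloop
endfacet
facet normal 0.497 0.563 0.661
outer loop
vertex -1.464 0.011 2.4
vertex 0.731 -1.789 2.283
vertex 0.392 -0.318 1.285
endloop
endfacet
facet normal 0.848 -0.150 -0.509
outer loop
vertex 0.392 -0.318 1.285
vertex 0.324 -2.251 1.74
vertex -0.015 -0.779 0.743
endloop
endfacet
facet normal 0.848 -0.150 -0.508
outer loop
vertex 0.731 -1.789 2.283
vertex 0.324 -2.251 1.74
vertex 0.392 -0.318 1.285
endloop
endfacet

endsolid


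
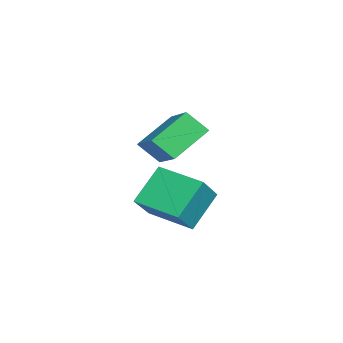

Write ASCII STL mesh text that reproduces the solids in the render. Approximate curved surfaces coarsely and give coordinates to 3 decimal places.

solid 
facet normal -0.517 0.656 0.551
outer loop
vertex -2.574 -2.77 2.076
vertex -0.882 -2.187 2.97
vertex -2.415 -1.934 1.23
endloop
endfacet
facet normal -0.846 -0.292 -0.447
outer loop
vertex -1.438 -3.173 0.19
vertex -2.574 -2.77 2.076
vertex -2.415 -1.934 1.23
endloop
endfacet
facet normal -0.517 0.656 0.551
outer loop
vertex -2.415 -1.934 1.23
vertex -0.882 -2.187 2.97
vertex -0.723 -1.351 2.124
endloop
endfacet
facet normal 0.133 0.697 -0.705
outer loop
vertex -0.723 -1.351 2.124
vertex -1.438 -3.173 0.19
vertex -2.415 -1.934 1.23
endloop
endfacet
facet normal -0.133 -0.697 0.705
outer loop
vertex -2.574 -2.77 2.076
vertex 0.095 -3.426 1.93
vertex -0.882 -2.187 2.97
endloop
endfacet
facet normal -0.846 -0.292 -0.447
outer loop
vertex -1.597 -4.009 1.036
vertex -2.574 -2.77 2.076
vertex -1.438 -3.173 0.19
endloop
endfacet
facet normal -0.133 -0.697 0.705
outer loop
vertex -1.597 -4.009 1.036
vertex 0.095 -3.426 1.93
vertex -2.574 -2.77 2.076
endloop
endfacet
facet normal 0.846 0.292 0.447
outer loop
vertex -0.882 -2.187 2.97
vertex 0.095 -3.426 1.93
vertex -0.723 -1.351 2.124
endloop
endfacet
facet normal 0.133 0.697 -0.705
outer loop
vertex 0.254 -2.59 1.084
vertex -1.438 -3.173 0.19
vertex -0.723 -1.351 2.124
endloop
endfacet
facet normal 0.846 0.292 0.447
outer loop
vertex -0.723 -1.351 2.124
vertex 0.095 -3.426 1.93
vertex 0.254 -2.59 1.084
endloop
endfacet
facet normal 0.517 -0.656 -0.551
outer loop
vertex 0.254 -2.59 1.084
vertex -1.597 -4.009 1.036
vertex -1.438 -3.173 0.19
endloop
endfacet
facet normal 0.517 -0.656 -0.551
outer loop
vertex 0.095 -3.426 1.93
vertex -1.597 -4.009 1.036
vertex 0.254 -2.59 1.084
endloop
endfacet
facet normal -0.541 -0.826 0.155
outer loop
vertex 1.477 -3.128 1.217
vertex 0.419 -2.638 0.137
vertex 2.407 -3.981 -0.08
endloop
endfacet
facet normal 0.666 -0.308 0.680
outer loop
vertex 3.441 -2.402 -0.377
vertex 1.477 -3.128 1.217
vertex 2.407 -3.981 -0.08
endloop
endfacet
facet normal -0.541 -0.826 0.155
outer loop
vertex 2.407 -3.981 -0.08
vertex 0.419 -2.638 0.137
vertex 1.349 -3.491 -1.161
endloop
endfacet
facet normal 0.514 -0.471 -0.717
outer loop
vertex 1.349 -3.491 -1.161
vertex 3.441 -2.402 -0.377
vertex 2.407 -3.981 -0.08
endloop
endfacet
facet normal -0.514 0.471 0.717
outer loop
vertex 1.477 -3.128 1.217
vertex 1.453 -1.059 -0.16
vertex 0.419 -2.638 0.137
endloop
endfacet
facet normal 0.666 -0.308 0.680
outer loop
vertex 2.511 -1.549 0.921
vertex 1.477 -3.128 1.217
vertex 3.441 -2.402 -0.377
endloop
endfacet
facet normal -0.514 0.471 0.717
outer loop
vertex 2.511 -1.549 0.921
vertex 1.453 -1.059 -0.16
vertex 1.477 -3.128 1.217
endloop
endfacet
facet normal -0.666 0.308 -0.680
outer loop
vertex 0.419 -2.638 0.137
vertex 1.453 -1.059 -0.16
vertex 1.349 -3.491 -1.161
endloop
endfacet
facet normal 0.514 -0.471 -0.717
outer loop
vertex 2.383 -1.912 -1.457
vertex 3.441 -2.402 -0.377
vertex 1.349 -3.491 -1.161
endloop
endfacet
facet normal -0.665 0.308 -0.680
outer loop
vertex 1.349 -3.491 -1.161
vertex 1.453 -1.059 -0.16
vertex 2.383 -1.912 -1.457
endloop
endfacet
facet normal 0.541 0.826 -0.155
outer loop
vertex 2.383 -1.912 -1.457
vertex 2.511 -1.549 0.921
vertex 3.441 -2.402 -0.377
endloop
endfacet
facet normal 0.541 0.826 -0.155
outer loop
vertex 1.453 -1.059 -0.16
vertex 2.511 -1.549 0.921
vertex 2.383 -1.912 -1.457
endloop
endfacet

endsolid


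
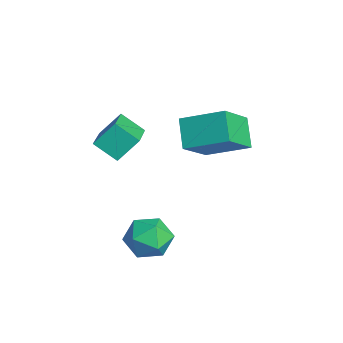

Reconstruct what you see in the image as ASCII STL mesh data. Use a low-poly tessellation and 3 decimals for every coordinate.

solid 
facet normal -0.463 -0.798 -0.386
outer loop
vertex 2.389 -1.97 1.834
vertex 1.278 -1.828 2.875
vertex 1.313 -0.707 0.514
endloop
endfacet
facet normal 0.727 -0.092 -0.681
outer loop
vertex 2.262 0.928 1.305
vertex 2.389 -1.97 1.834
vertex 1.313 -0.707 0.514
endloop
endfacet
facet normal -0.462 -0.798 -0.386
outer loop
vertex 1.313 -0.707 0.514
vertex 1.278 -1.828 2.875
vertex 0.201 -0.566 1.555
endloop
endfacet
facet normal -0.507 0.596 -0.623
outer loop
vertex 0.201 -0.566 1.555
vertex 2.262 0.928 1.305
vertex 1.313 -0.707 0.514
endloop
endfacet
facet normal 0.507 -0.596 0.623
outer loop
vertex 2.389 -1.97 1.834
vertex 2.227 -0.193 3.666
vertex 1.278 -1.828 2.875
endloop
endfacet
facet normal 0.726 -0.092 -0.681
outer loop
vertex 3.339 -0.334 2.625
vertex 2.389 -1.97 1.834
vertex 2.262 0.928 1.305
endloop
endfacet
facet normal 0.507 -0.596 0.623
outer loop
vertex 3.339 -0.334 2.625
vertex 2.227 -0.193 3.666
vertex 2.389 -1.97 1.834
endloop
endfacet
facet normal -0.726 0.092 0.681
outer loop
vertex 1.278 -1.828 2.875
vertex 2.227 -0.193 3.666
vertex 0.201 -0.566 1.555
endloop
endfacet
facet normal -0.507 0.596 -0.623
outer loop
vertex 1.151 1.07 2.346
vertex 2.262 0.928 1.305
vertex 0.201 -0.566 1.555
endloop
endfacet
facet normal -0.727 0.093 0.681
outer loop
vertex 0.201 -0.566 1.555
vertex 2.227 -0.193 3.666
vertex 1.151 1.07 2.346
endloop
endfacet
facet normal 0.463 0.798 0.385
outer loop
vertex 1.151 1.07 2.346
vertex 3.339 -0.334 2.625
vertex 2.262 0.928 1.305
endloop
endfacet
facet normal 0.463 0.798 0.386
outer loop
vertex 2.227 -0.193 3.666
vertex 3.339 -0.334 2.625
vertex 1.151 1.07 2.346
endloop
endfacet
facet normal -0.867 0.498 0.025
outer loop
vertex 3.325 -3.003 -2.616
vertex 2.821 -3.899 -2.215
vertex 3.265 -3.161 -1.525
endloop
endfacet
facet normal -0.315 0.941 0.119
outer loop
vertex 3.325 -3.003 -2.616
vertex 3.265 -3.161 -1.525
vertex 4.201 -2.79 -1.979
endloop
endfacet
facet normal 0.111 0.886 -0.449
outer loop
vertex 3.325 -3.003 -2.616
vertex 4.201 -2.79 -1.979
vertex 4.334 -3.299 -2.95
endloop
endfacet
facet normal -0.176 0.410 -0.895
outer loop
vertex 3.325 -3.003 -2.616
vertex 4.334 -3.299 -2.95
vertex 3.481 -3.985 -3.096
endloop
endfacet
facet normal -0.781 0.170 -0.601
outer loop
vertex 3.325 -3.003 -2.616
vertex 3.481 -3.985 -3.096
vertex 2.821 -3.899 -2.215
endloop
endfacet
facet normal 0.050 0.721 0.691
outer loop
vertex 4.201 -2.79 -1.979
vertex 3.265 -3.161 -1.525
vertex 4.239 -3.555 -1.184
endloop
endfacet
facet normal -0.842 0.003 0.539
outer loop
vertex 3.265 -3.161 -1.525
vertex 2.821 -3.899 -2.215
vertex 3.386 -4.241 -1.33
endloop
endfacet
facet normal -0.703 -0.529 -0.475
outer loop
vertex 2.821 -3.899 -2.215
vertex 3.481 -3.985 -3.096
vertex 3.519 -4.75 -2.301
endloop
endfacet
facet normal 0.276 -0.141 -0.951
outer loop
vertex 3.481 -3.985 -3.096
vertex 4.334 -3.299 -2.95
vertex 4.455 -4.379 -2.755
endloop
endfacet
facet normal 0.741 0.631 -0.229
outer loop
vertex 4.334 -3.299 -2.95
vertex 4.201 -2.79 -1.979
vertex 4.899 -3.641 -2.065
endloop
endfacet
facet normal 0.176 -0.410 0.895
outer loop
vertex 4.395 -4.537 -1.664
vertex 4.239 -3.555 -1.184
vertex 3.386 -4.241 -1.33
endloop
endfacet
facet normal -0.111 -0.886 0.449
outer loop
vertex 4.395 -4.537 -1.664
vertex 3.386 -4.241 -1.33
vertex 3.519 -4.75 -2.301
endloop
endfacet
facet normal 0.315 -0.941 -0.119
outer loop
vertex 4.395 -4.537 -1.664
vertex 3.519 -4.75 -2.301
vertex 4.455 -4.379 -2.755
endloop
endfacet
facet normal 0.867 -0.498 -0.025
outer loop
vertex 4.395 -4.537 -1.664
vertex 4.455 -4.379 -2.755
vertex 4.899 -3.641 -2.065
endloop
endfacet
facet normal 0.781 -0.170 0.601
outer loop
vertex 4.395 -4.537 -1.664
vertex 4.899 -3.641 -2.065
vertex 4.239 -3.555 -1.184
endloop
endfacet
facet normal -0.276 0.141 0.951
outer loop
vertex 3.386 -4.241 -1.33
vertex 4.239 -3.555 -1.184
vertex 3.265 -3.161 -1.525
endloop
endfacet
facet normal -0.741 -0.631 0.229
outer loop
vertex 3.519 -4.75 -2.301
vertex 3.386 -4.241 -1.33
vertex 2.821 -3.899 -2.215
endloop
endfacet
facet normal -0.050 -0.721 -0.691
outer loop
vertex 4.455 -4.379 -2.755
vertex 3.519 -4.75 -2.301
vertex 3.481 -3.985 -3.096
endloop
endfacet
facet normal 0.842 -0.003 -0.539
outer loop
vertex 4.899 -3.641 -2.065
vertex 4.455 -4.379 -2.755
vertex 4.334 -3.299 -2.95
endloop
endfacet
facet normal 0.703 0.529 0.475
outer loop
vertex 4.239 -3.555 -1.184
vertex 4.899 -3.641 -2.065
vertex 4.201 -2.79 -1.979
endloop
endfacet
facet normal -0.465 -0.658 0.593
outer loop
vertex 0.371 -4.245 2.404
vertex -1.523 -3.558 1.682
vertex 0.414 -5.185 1.394
endloop
endfacet
facet normal 0.885 -0.322 0.337
outer loop
vertex 1.023 -4.322 0.618
vertex 0.371 -4.245 2.404
vertex 0.414 -5.185 1.394
endloop
endfacet
facet normal -0.465 -0.658 0.592
outer loop
vertex 0.414 -5.185 1.394
vertex -1.523 -3.558 1.682
vertex -1.479 -4.497 0.672
endloop
endfacet
facet normal 0.032 -0.681 -0.732
outer loop
vertex -1.479 -4.497 0.672
vertex 1.023 -4.322 0.618
vertex 0.414 -5.185 1.394
endloop
endfacet
facet normal -0.032 0.681 0.732
outer loop
vertex 0.371 -4.245 2.404
vertex -0.914 -2.695 0.906
vertex -1.523 -3.558 1.682
endloop
endfacet
facet normal 0.885 -0.321 0.337
outer loop
vertex 0.979 -3.383 1.628
vertex 0.371 -4.245 2.404
vertex 1.023 -4.322 0.618
endloop
endfacet
facet normal -0.032 0.681 0.732
outer loop
vertex 0.979 -3.383 1.628
vertex -0.914 -2.695 0.906
vertex 0.371 -4.245 2.404
endloop
endfacet
facet normal -0.885 0.321 -0.337
outer loop
vertex -1.523 -3.558 1.682
vertex -0.914 -2.695 0.906
vertex -1.479 -4.497 0.672
endloop
endfacet
facet normal 0.032 -0.681 -0.732
outer loop
vertex -0.871 -3.635 -0.104
vertex 1.023 -4.322 0.618
vertex -1.479 -4.497 0.672
endloop
endfacet
facet normal -0.885 0.321 -0.337
outer loop
vertex -1.479 -4.497 0.672
vertex -0.914 -2.695 0.906
vertex -0.871 -3.635 -0.104
endloop
endfacet
facet normal 0.465 0.659 -0.592
outer loop
vertex -0.871 -3.635 -0.104
vertex 0.979 -3.383 1.628
vertex 1.023 -4.322 0.618
endloop
endfacet
facet normal 0.465 0.658 -0.592
outer loop
vertex -0.914 -2.695 0.906
vertex 0.979 -3.383 1.628
vertex -0.871 -3.635 -0.104
endloop
endfacet

endsolid


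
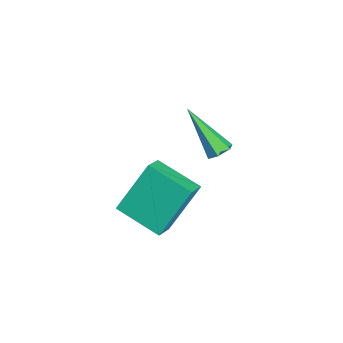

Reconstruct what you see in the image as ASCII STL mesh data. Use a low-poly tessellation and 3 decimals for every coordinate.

solid 
facet normal 0.415 0.515 -0.750
outer loop
vertex 0.026 -1.434 -4.397
vertex -0.22 -1.014 -4.245
vertex 0.243 -1.118 -4.06
endloop
endfacet
facet normal 0.703 -0.685 0.190
outer loop
vertex 0.026 -1.434 -4.397
vertex 0.243 -1.118 -4.06
vertex -1.1 -2.106 -2.655
endloop
endfacet
facet normal 0.415 0.515 -0.750
outer loop
vertex 0.243 -1.118 -4.06
vertex -0.22 -1.014 -4.245
vertex -0.004 -0.698 -3.908
endloop
endfacet
facet normal 0.670 0.129 0.731
outer loop
vertex 0.243 -1.118 -4.06
vertex -0.004 -0.698 -3.908
vertex -1.1 -2.106 -2.655
endloop
endfacet
facet normal 0.415 0.515 -0.750
outer loop
vertex -0.004 -0.698 -3.908
vertex -0.22 -1.014 -4.245
vertex -0.467 -0.594 -4.093
endloop
endfacet
facet normal -0.118 0.710 0.694
outer loop
vertex -0.004 -0.698 -3.908
vertex -0.467 -0.594 -4.093
vertex -1.1 -2.106 -2.655
endloop
endfacet
facet normal 0.415 0.515 -0.750
outer loop
vertex -0.467 -0.594 -4.093
vertex -0.22 -1.014 -4.245
vertex -0.684 -0.91 -4.43
endloop
endfacet
facet normal -0.872 0.475 0.116
outer loop
vertex -0.467 -0.594 -4.093
vertex -0.684 -0.91 -4.43
vertex -1.1 -2.106 -2.655
endloop
endfacet
facet normal 0.415 0.515 -0.750
outer loop
vertex -0.684 -0.91 -4.43
vertex -0.22 -1.014 -4.245
vertex -0.437 -1.33 -4.582
endloop
endfacet
facet normal -0.839 -0.339 -0.425
outer loop
vertex -0.684 -0.91 -4.43
vertex -0.437 -1.33 -4.582
vertex -1.1 -2.106 -2.655
endloop
endfacet
facet normal 0.415 0.515 -0.750
outer loop
vertex -0.437 -1.33 -4.582
vertex -0.22 -1.014 -4.245
vertex 0.026 -1.434 -4.397
endloop
endfacet
facet normal -0.052 -0.920 -0.388
outer loop
vertex -0.437 -1.33 -4.582
vertex 0.026 -1.434 -4.397
vertex -1.1 -2.106 -2.655
endloop
endfacet
facet normal -0.537 -0.780 0.321
outer loop
vertex 2.987 -3.518 -1.941
vertex 2.265 -3.185 -2.34
vertex 3.468 -4.565 -3.684
endloop
endfacet
facet normal 0.812 -0.373 0.448
outer loop
vertex 4.395 -3.215 -4.24
vertex 2.987 -3.518 -1.941
vertex 3.468 -4.565 -3.684
endloop
endfacet
facet normal -0.536 -0.781 0.322
outer loop
vertex 3.468 -4.565 -3.684
vertex 2.265 -3.185 -2.34
vertex 2.745 -4.233 -4.083
endloop
endfacet
facet normal 0.230 -0.501 -0.834
outer loop
vertex 2.745 -4.233 -4.083
vertex 4.395 -3.215 -4.24
vertex 3.468 -4.565 -3.684
endloop
endfacet
facet normal -0.230 0.501 0.834
outer loop
vertex 2.987 -3.518 -1.941
vertex 3.192 -1.835 -2.896
vertex 2.265 -3.185 -2.34
endloop
endfacet
facet normal 0.812 -0.373 0.448
outer loop
vertex 3.915 -2.167 -2.497
vertex 2.987 -3.518 -1.941
vertex 4.395 -3.215 -4.24
endloop
endfacet
facet normal -0.230 0.501 0.834
outer loop
vertex 3.915 -2.167 -2.497
vertex 3.192 -1.835 -2.896
vertex 2.987 -3.518 -1.941
endloop
endfacet
facet normal -0.812 0.373 -0.448
outer loop
vertex 2.265 -3.185 -2.34
vertex 3.192 -1.835 -2.896
vertex 2.745 -4.233 -4.083
endloop
endfacet
facet normal 0.230 -0.501 -0.834
outer loop
vertex 3.673 -2.882 -4.639
vertex 4.395 -3.215 -4.24
vertex 2.745 -4.233 -4.083
endloop
endfacet
facet normal -0.812 0.373 -0.448
outer loop
vertex 2.745 -4.233 -4.083
vertex 3.192 -1.835 -2.896
vertex 3.673 -2.882 -4.639
endloop
endfacet
facet normal 0.537 0.780 -0.321
outer loop
vertex 3.673 -2.882 -4.639
vertex 3.915 -2.167 -2.497
vertex 4.395 -3.215 -4.24
endloop
endfacet
facet normal 0.536 0.781 -0.321
outer loop
vertex 3.192 -1.835 -2.896
vertex 3.915 -2.167 -2.497
vertex 3.673 -2.882 -4.639
endloop
endfacet

endsolid


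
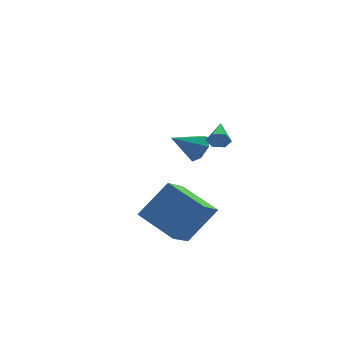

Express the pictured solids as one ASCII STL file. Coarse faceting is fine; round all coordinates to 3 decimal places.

solid 
facet normal -0.277 -0.907 -0.317
outer loop
vertex -1.209 -1.647 2.004
vertex -1.424 -1.437 1.592
vertex -0.935 -1.582 1.579
endloop
endfacet
facet normal 0.843 -0.077 0.532
outer loop
vertex -1.209 -1.647 2.004
vertex -0.935 -1.582 1.579
vertex -1.076 -0.303 1.988
endloop
endfacet
facet normal -0.277 -0.907 -0.317
outer loop
vertex -0.935 -1.582 1.579
vertex -1.424 -1.437 1.592
vertex -1.15 -1.372 1.166
endloop
endfacet
facet normal 0.907 0.216 -0.362
outer loop
vertex -0.935 -1.582 1.579
vertex -1.15 -1.372 1.166
vertex -1.076 -0.303 1.988
endloop
endfacet
facet normal -0.278 -0.906 -0.317
outer loop
vertex -1.15 -1.372 1.166
vertex -1.424 -1.437 1.592
vertex -1.638 -1.227 1.18
endloop
endfacet
facet normal 0.154 0.596 -0.788
outer loop
vertex -1.15 -1.372 1.166
vertex -1.638 -1.227 1.18
vertex -1.076 -0.303 1.988
endloop
endfacet
facet normal -0.278 -0.907 -0.318
outer loop
vertex -1.638 -1.227 1.18
vertex -1.424 -1.437 1.592
vertex -1.912 -1.292 1.605
endloop
endfacet
facet normal -0.659 0.681 -0.320
outer loop
vertex -1.638 -1.227 1.18
vertex -1.912 -1.292 1.605
vertex -1.076 -0.303 1.988
endloop
endfacet
facet normal -0.278 -0.907 -0.317
outer loop
vertex -1.912 -1.292 1.605
vertex -1.424 -1.437 1.592
vertex -1.697 -1.502 2.017
endloop
endfacet
facet normal -0.721 0.388 0.574
outer loop
vertex -1.912 -1.292 1.605
vertex -1.697 -1.502 2.017
vertex -1.076 -0.303 1.988
endloop
endfacet
facet normal -0.278 -0.907 -0.317
outer loop
vertex -1.697 -1.502 2.017
vertex -1.424 -1.437 1.592
vertex -1.209 -1.647 2.004
endloop
endfacet
facet normal 0.029 0.009 1.000
outer loop
vertex -1.697 -1.502 2.017
vertex -1.209 -1.647 2.004
vertex -1.076 -0.303 1.988
endloop
endfacet
facet normal -0.584 0.717 0.379
outer loop
vertex -4.545 -0.748 -2.586
vertex -3.259 -0.507 -1.06
vertex -3.687 0.432 -3.496
endloop
endfacet
facet normal -0.640 -0.120 -0.759
outer loop
vertex -2.541 -0.973 -4.24
vertex -4.545 -0.748 -2.586
vertex -3.687 0.432 -3.496
endloop
endfacet
facet normal -0.585 0.717 0.379
outer loop
vertex -3.687 0.432 -3.496
vertex -3.259 -0.507 -1.06
vertex -2.401 0.674 -1.971
endloop
endfacet
facet normal 0.498 0.687 -0.529
outer loop
vertex -2.401 0.674 -1.971
vertex -2.541 -0.973 -4.24
vertex -3.687 0.432 -3.496
endloop
endfacet
facet normal -0.499 -0.687 0.529
outer loop
vertex -4.545 -0.748 -2.586
vertex -2.113 -1.912 -1.804
vertex -3.259 -0.507 -1.06
endloop
endfacet
facet normal -0.640 -0.121 -0.759
outer loop
vertex -3.399 -2.154 -3.329
vertex -4.545 -0.748 -2.586
vertex -2.541 -0.973 -4.24
endloop
endfacet
facet normal -0.499 -0.686 0.529
outer loop
vertex -3.399 -2.154 -3.329
vertex -2.113 -1.912 -1.804
vertex -4.545 -0.748 -2.586
endloop
endfacet
facet normal 0.640 0.120 0.759
outer loop
vertex -3.259 -0.507 -1.06
vertex -2.113 -1.912 -1.804
vertex -2.401 0.674 -1.971
endloop
endfacet
facet normal 0.499 0.686 -0.529
outer loop
vertex -1.255 -0.732 -2.714
vertex -2.541 -0.973 -4.24
vertex -2.401 0.674 -1.971
endloop
endfacet
facet normal 0.640 0.120 0.759
outer loop
vertex -2.401 0.674 -1.971
vertex -2.113 -1.912 -1.804
vertex -1.255 -0.732 -2.714
endloop
endfacet
facet normal 0.585 -0.717 -0.379
outer loop
vertex -1.255 -0.732 -2.714
vertex -3.399 -2.154 -3.329
vertex -2.541 -0.973 -4.24
endloop
endfacet
facet normal 0.585 -0.717 -0.379
outer loop
vertex -2.113 -1.912 -1.804
vertex -3.399 -2.154 -3.329
vertex -1.255 -0.732 -2.714
endloop
endfacet
facet normal 0.846 0.031 -0.532
outer loop
vertex -0.562 3.882 -0.839
vertex -0.972 3.933 -1.488
vertex -0.711 4.501 -1.04
endloop
endfacet
facet normal 0.074 0.324 0.943
outer loop
vertex -0.562 3.882 -0.839
vertex -0.711 4.501 -1.04
vertex -2.208 3.887 -0.712
endloop
endfacet
facet normal 0.846 0.032 -0.533
outer loop
vertex -0.711 4.501 -1.04
vertex -0.972 3.933 -1.488
vertex -1.057 4.693 -1.578
endloop
endfacet
facet normal -0.248 0.851 0.463
outer loop
vertex -0.711 4.501 -1.04
vertex -1.057 4.693 -1.578
vertex -2.208 3.887 -0.712
endloop
endfacet
facet normal 0.846 0.032 -0.532
outer loop
vertex -1.057 4.693 -1.578
vertex -0.972 3.933 -1.488
vertex -1.339 4.312 -2.049
endloop
endfacet
facet normal -0.657 0.728 -0.196
outer loop
vertex -1.057 4.693 -1.578
vertex -1.339 4.312 -2.049
vertex -2.208 3.887 -0.712
endloop
endfacet
facet normal 0.846 0.032 -0.532
outer loop
vertex -1.339 4.312 -2.049
vertex -0.972 3.933 -1.488
vertex -1.345 3.646 -2.098
endloop
endfacet
facet normal -0.844 0.047 -0.534
outer loop
vertex -1.339 4.312 -2.049
vertex -1.345 3.646 -2.098
vertex -2.208 3.887 -0.712
endloop
endfacet
facet normal 0.846 0.032 -0.532
outer loop
vertex -1.345 3.646 -2.098
vertex -0.972 3.933 -1.488
vertex -1.07 3.195 -1.688
endloop
endfacet
facet normal -0.670 -0.680 -0.299
outer loop
vertex -1.345 3.646 -2.098
vertex -1.07 3.195 -1.688
vertex -2.208 3.887 -0.712
endloop
endfacet
facet normal 0.847 0.032 -0.531
outer loop
vertex -1.07 3.195 -1.688
vertex -0.972 3.933 -1.488
vertex -0.722 3.3 -1.127
endloop
endfacet
facet normal -0.264 -0.905 0.333
outer loop
vertex -1.07 3.195 -1.688
vertex -0.722 3.3 -1.127
vertex -2.208 3.887 -0.712
endloop
endfacet
facet normal 0.846 0.031 -0.532
outer loop
vertex -0.722 3.3 -1.127
vertex -0.972 3.933 -1.488
vertex -0.562 3.882 -0.839
endloop
endfacet
facet normal 0.067 -0.457 0.887
outer loop
vertex -0.722 3.3 -1.127
vertex -0.562 3.882 -0.839
vertex -2.208 3.887 -0.712
endloop
endfacet

endsolid


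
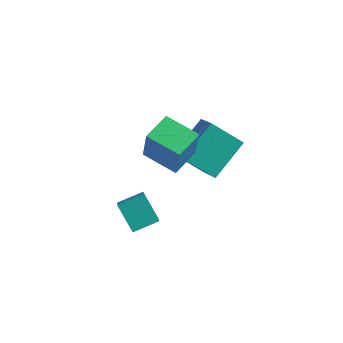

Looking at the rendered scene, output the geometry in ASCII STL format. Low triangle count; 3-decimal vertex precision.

solid 
facet normal -0.615 -0.728 -0.303
outer loop
vertex 0.629 -2.461 -3.49
vertex -0.327 -2.051 -2.537
vertex -0.151 -1.263 -4.787
endloop
endfacet
facet normal 0.677 -0.291 -0.676
outer loop
vertex 0.587 -0.389 -4.423
vertex 0.629 -2.461 -3.49
vertex -0.151 -1.263 -4.787
endloop
endfacet
facet normal -0.615 -0.728 -0.303
outer loop
vertex -0.151 -1.263 -4.787
vertex -0.327 -2.051 -2.537
vertex -1.106 -0.853 -3.834
endloop
endfacet
facet normal -0.404 0.621 -0.672
outer loop
vertex -1.106 -0.853 -3.834
vertex 0.587 -0.389 -4.423
vertex -0.151 -1.263 -4.787
endloop
endfacet
facet normal 0.404 -0.621 0.672
outer loop
vertex 0.629 -2.461 -3.49
vertex 0.411 -1.177 -2.173
vertex -0.327 -2.051 -2.537
endloop
endfacet
facet normal 0.678 -0.290 -0.675
outer loop
vertex 1.366 -1.587 -3.126
vertex 0.629 -2.461 -3.49
vertex 0.587 -0.389 -4.423
endloop
endfacet
facet normal 0.404 -0.621 0.672
outer loop
vertex 1.366 -1.587 -3.126
vertex 0.411 -1.177 -2.173
vertex 0.629 -2.461 -3.49
endloop
endfacet
facet normal -0.678 0.291 0.676
outer loop
vertex -0.327 -2.051 -2.537
vertex 0.411 -1.177 -2.173
vertex -1.106 -0.853 -3.834
endloop
endfacet
facet normal -0.404 0.621 -0.672
outer loop
vertex -0.369 0.021 -3.47
vertex 0.587 -0.389 -4.423
vertex -1.106 -0.853 -3.834
endloop
endfacet
facet normal -0.678 0.290 0.676
outer loop
vertex -1.106 -0.853 -3.834
vertex 0.411 -1.177 -2.173
vertex -0.369 0.021 -3.47
endloop
endfacet
facet normal 0.615 0.728 0.303
outer loop
vertex -0.369 0.021 -3.47
vertex 1.366 -1.587 -3.126
vertex 0.587 -0.389 -4.423
endloop
endfacet
facet normal 0.615 0.728 0.303
outer loop
vertex 0.411 -1.177 -2.173
vertex 1.366 -1.587 -3.126
vertex -0.369 0.021 -3.47
endloop
endfacet
facet normal -0.748 -0.254 0.613
outer loop
vertex 1.07 3.251 -0.767
vertex 0.117 4.062 -1.595
vertex 0.665 1.551 -1.967
endloop
endfacet
facet normal 0.635 -0.541 0.552
outer loop
vertex 1.983 1.998 -3.045
vertex 1.07 3.251 -0.767
vertex 0.665 1.551 -1.967
endloop
endfacet
facet normal -0.749 -0.254 0.612
outer loop
vertex 0.665 1.551 -1.967
vertex 0.117 4.062 -1.595
vertex -0.287 2.362 -2.795
endloop
endfacet
facet normal -0.191 -0.802 -0.566
outer loop
vertex -0.287 2.362 -2.795
vertex 1.983 1.998 -3.045
vertex 0.665 1.551 -1.967
endloop
endfacet
facet normal 0.191 0.802 0.566
outer loop
vertex 1.07 3.251 -0.767
vertex 1.435 4.509 -2.673
vertex 0.117 4.062 -1.595
endloop
endfacet
facet normal 0.635 -0.540 0.552
outer loop
vertex 2.387 3.698 -1.845
vertex 1.07 3.251 -0.767
vertex 1.983 1.998 -3.045
endloop
endfacet
facet normal 0.191 0.802 0.566
outer loop
vertex 2.387 3.698 -1.845
vertex 1.435 4.509 -2.673
vertex 1.07 3.251 -0.767
endloop
endfacet
facet normal -0.635 0.541 -0.552
outer loop
vertex 0.117 4.062 -1.595
vertex 1.435 4.509 -2.673
vertex -0.287 2.362 -2.795
endloop
endfacet
facet normal -0.191 -0.802 -0.566
outer loop
vertex 1.03 2.809 -3.873
vertex 1.983 1.998 -3.045
vertex -0.287 2.362 -2.795
endloop
endfacet
facet normal -0.635 0.541 -0.552
outer loop
vertex -0.287 2.362 -2.795
vertex 1.435 4.509 -2.673
vertex 1.03 2.809 -3.873
endloop
endfacet
facet normal 0.749 0.254 -0.612
outer loop
vertex 1.03 2.809 -3.873
vertex 2.387 3.698 -1.845
vertex 1.983 1.998 -3.045
endloop
endfacet
facet normal 0.749 0.254 -0.612
outer loop
vertex 1.435 4.509 -2.673
vertex 2.387 3.698 -1.845
vertex 1.03 2.809 -3.873
endloop
endfacet
facet normal -0.970 0.050 0.237
outer loop
vertex -0.252 0.144 0.309
vertex -0.114 1.52 0.586
vertex -0.666 0.543 -1.47
endloop
endfacet
facet normal -0.098 -0.976 -0.196
outer loop
vertex 0.954 0.46 -1.866
vertex -0.252 0.144 0.309
vertex -0.666 0.543 -1.47
endloop
endfacet
facet normal -0.970 0.050 0.237
outer loop
vertex -0.666 0.543 -1.47
vertex -0.114 1.52 0.586
vertex -0.528 1.919 -1.194
endloop
endfacet
facet normal -0.222 0.213 -0.952
outer loop
vertex -0.528 1.919 -1.194
vertex 0.954 0.46 -1.866
vertex -0.666 0.543 -1.47
endloop
endfacet
facet normal 0.222 -0.214 0.951
outer loop
vertex -0.252 0.144 0.309
vertex 1.506 1.437 0.19
vertex -0.114 1.52 0.586
endloop
endfacet
facet normal -0.098 -0.976 -0.196
outer loop
vertex 1.368 0.061 -0.086
vertex -0.252 0.144 0.309
vertex 0.954 0.46 -1.866
endloop
endfacet
facet normal 0.221 -0.213 0.952
outer loop
vertex 1.368 0.061 -0.086
vertex 1.506 1.437 0.19
vertex -0.252 0.144 0.309
endloop
endfacet
facet normal 0.098 0.976 0.196
outer loop
vertex -0.114 1.52 0.586
vertex 1.506 1.437 0.19
vertex -0.528 1.919 -1.194
endloop
endfacet
facet normal -0.221 0.214 -0.952
outer loop
vertex 1.092 1.836 -1.589
vertex 0.954 0.46 -1.866
vertex -0.528 1.919 -1.194
endloop
endfacet
facet normal 0.098 0.976 0.196
outer loop
vertex -0.528 1.919 -1.194
vertex 1.506 1.437 0.19
vertex 1.092 1.836 -1.589
endloop
endfacet
facet normal 0.970 -0.050 -0.237
outer loop
vertex 1.092 1.836 -1.589
vertex 1.368 0.061 -0.086
vertex 0.954 0.46 -1.866
endloop
endfacet
facet normal 0.970 -0.050 -0.237
outer loop
vertex 1.506 1.437 0.19
vertex 1.368 0.061 -0.086
vertex 1.092 1.836 -1.589
endloop
endfacet

endsolid


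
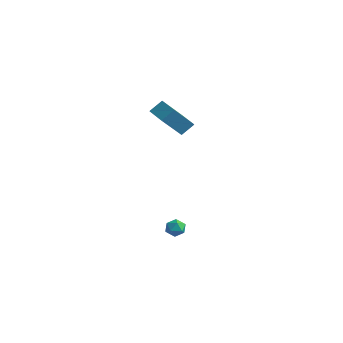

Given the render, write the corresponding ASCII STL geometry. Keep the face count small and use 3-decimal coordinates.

solid 
facet normal 0.301 0.943 -0.139
outer loop
vertex 3.705 0.107 -3.921
vertex 3.182 0.319 -3.615
vertex 3.719 0.196 -3.286
endloop
endfacet
facet normal 0.859 0.504 -0.090
outer loop
vertex 3.705 0.107 -3.921
vertex 3.719 0.196 -3.286
vertex 3.996 -0.322 -3.544
endloop
endfacet
facet normal 0.797 0.010 -0.604
outer loop
vertex 3.705 0.107 -3.921
vertex 3.996 -0.322 -3.544
vertex 3.629 -0.52 -4.032
endloop
endfacet
facet normal 0.201 0.147 -0.968
outer loop
vertex 3.705 0.107 -3.921
vertex 3.629 -0.52 -4.032
vertex 3.127 -0.124 -4.076
endloop
endfacet
facet normal -0.106 0.723 -0.682
outer loop
vertex 3.705 0.107 -3.921
vertex 3.127 -0.124 -4.076
vertex 3.182 0.319 -3.615
endloop
endfacet
facet normal 0.824 0.171 0.540
outer loop
vertex 3.996 -0.322 -3.544
vertex 3.719 0.196 -3.286
vertex 3.653 -0.376 -3.004
endloop
endfacet
facet normal -0.080 0.883 0.462
outer loop
vertex 3.719 0.196 -3.286
vertex 3.182 0.319 -3.615
vertex 3.151 0.02 -3.048
endloop
endfacet
facet normal -0.740 0.527 -0.418
outer loop
vertex 3.182 0.319 -3.615
vertex 3.127 -0.124 -4.076
vertex 2.784 -0.178 -3.536
endloop
endfacet
facet normal -0.243 -0.406 -0.881
outer loop
vertex 3.127 -0.124 -4.076
vertex 3.629 -0.52 -4.032
vertex 3.061 -0.696 -3.794
endloop
endfacet
facet normal 0.724 -0.626 -0.290
outer loop
vertex 3.629 -0.52 -4.032
vertex 3.996 -0.322 -3.544
vertex 3.598 -0.819 -3.465
endloop
endfacet
facet normal -0.201 -0.147 0.968
outer loop
vertex 3.075 -0.607 -3.159
vertex 3.653 -0.376 -3.004
vertex 3.151 0.02 -3.048
endloop
endfacet
facet normal -0.797 -0.010 0.604
outer loop
vertex 3.075 -0.607 -3.159
vertex 3.151 0.02 -3.048
vertex 2.784 -0.178 -3.536
endloop
endfacet
facet normal -0.859 -0.504 0.090
outer loop
vertex 3.075 -0.607 -3.159
vertex 2.784 -0.178 -3.536
vertex 3.061 -0.696 -3.794
endloop
endfacet
facet normal -0.301 -0.943 0.139
outer loop
vertex 3.075 -0.607 -3.159
vertex 3.061 -0.696 -3.794
vertex 3.598 -0.819 -3.465
endloop
endfacet
facet normal 0.106 -0.723 0.682
outer loop
vertex 3.075 -0.607 -3.159
vertex 3.598 -0.819 -3.465
vertex 3.653 -0.376 -3.004
endloop
endfacet
facet normal 0.243 0.406 0.881
outer loop
vertex 3.151 0.02 -3.048
vertex 3.653 -0.376 -3.004
vertex 3.719 0.196 -3.286
endloop
endfacet
facet normal -0.724 0.626 0.290
outer loop
vertex 2.784 -0.178 -3.536
vertex 3.151 0.02 -3.048
vertex 3.182 0.319 -3.615
endloop
endfacet
facet normal -0.824 -0.171 -0.540
outer loop
vertex 3.061 -0.696 -3.794
vertex 2.784 -0.178 -3.536
vertex 3.127 -0.124 -4.076
endloop
endfacet
facet normal 0.080 -0.883 -0.462
outer loop
vertex 3.598 -0.819 -3.465
vertex 3.061 -0.696 -3.794
vertex 3.629 -0.52 -4.032
endloop
endfacet
facet normal 0.740 -0.527 0.418
outer loop
vertex 3.653 -0.376 -3.004
vertex 3.598 -0.819 -3.465
vertex 3.996 -0.322 -3.544
endloop
endfacet
facet normal -0.960 0.249 0.125
outer loop
vertex 0.82 0.21 4.449
vertex 1.087 0.904 5.118
vertex 0.979 1.548 2.998
endloop
endfacet
facet normal -0.267 -0.694 -0.669
outer loop
vertex 2.333 1.196 2.822
vertex 0.82 0.21 4.449
vertex 0.979 1.548 2.998
endloop
endfacet
facet normal -0.960 0.249 0.125
outer loop
vertex 0.979 1.548 2.998
vertex 1.087 0.904 5.118
vertex 1.246 2.242 3.667
endloop
endfacet
facet normal 0.080 0.676 -0.733
outer loop
vertex 1.246 2.242 3.667
vertex 2.333 1.196 2.822
vertex 0.979 1.548 2.998
endloop
endfacet
facet normal -0.080 -0.676 0.733
outer loop
vertex 0.82 0.21 4.449
vertex 2.441 0.552 4.942
vertex 1.087 0.904 5.118
endloop
endfacet
facet normal -0.267 -0.694 -0.669
outer loop
vertex 2.174 -0.142 4.273
vertex 0.82 0.21 4.449
vertex 2.333 1.196 2.822
endloop
endfacet
facet normal -0.080 -0.676 0.733
outer loop
vertex 2.174 -0.142 4.273
vertex 2.441 0.552 4.942
vertex 0.82 0.21 4.449
endloop
endfacet
facet normal 0.267 0.694 0.669
outer loop
vertex 1.087 0.904 5.118
vertex 2.441 0.552 4.942
vertex 1.246 2.242 3.667
endloop
endfacet
facet normal 0.080 0.676 -0.733
outer loop
vertex 2.6 1.89 3.491
vertex 2.333 1.196 2.822
vertex 1.246 2.242 3.667
endloop
endfacet
facet normal 0.267 0.694 0.669
outer loop
vertex 1.246 2.242 3.667
vertex 2.441 0.552 4.942
vertex 2.6 1.89 3.491
endloop
endfacet
facet normal 0.960 -0.249 -0.125
outer loop
vertex 2.6 1.89 3.491
vertex 2.174 -0.142 4.273
vertex 2.333 1.196 2.822
endloop
endfacet
facet normal 0.960 -0.249 -0.125
outer loop
vertex 2.441 0.552 4.942
vertex 2.174 -0.142 4.273
vertex 2.6 1.89 3.491
endloop
endfacet

endsolid
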